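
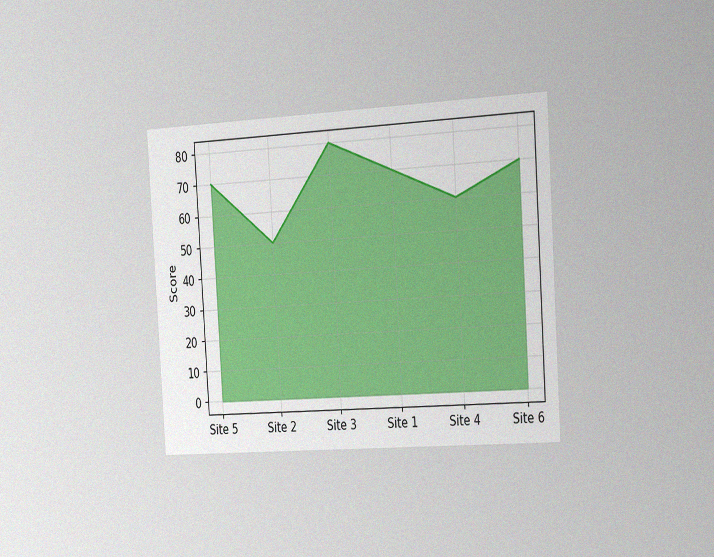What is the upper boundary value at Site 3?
80

The chart is tilted about 4° counter-clockwise and viewed slightly from the right, with some photo noise. At Site 3 the upper boundary is at 80.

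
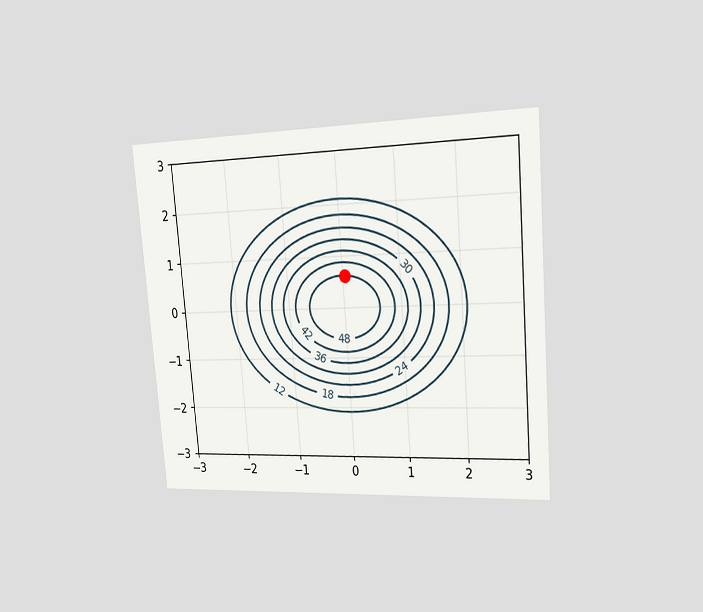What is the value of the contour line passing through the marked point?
48

The chart is tilted about 5° counter-clockwise and viewed slightly from the right. The marked point sits on the contour labelled 48.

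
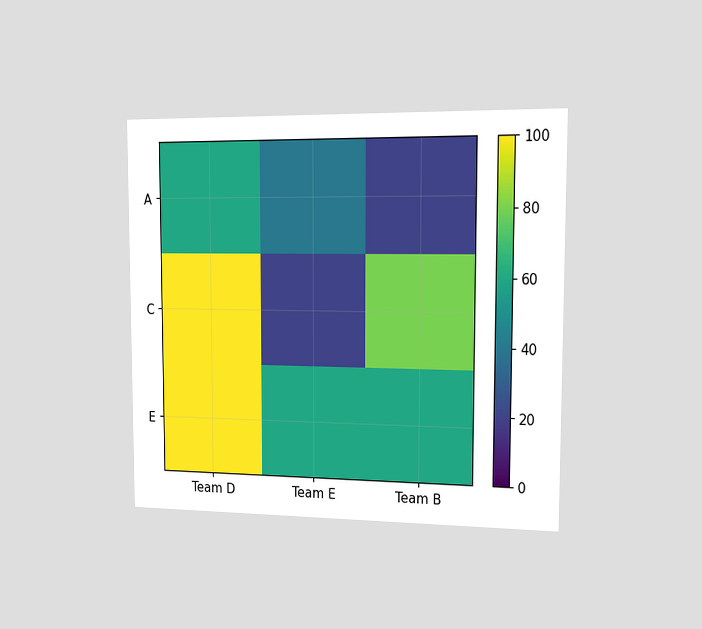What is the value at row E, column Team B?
The chart is viewed slightly from the right. Matching cell (E, Team B) against the colorbar gives 60.

60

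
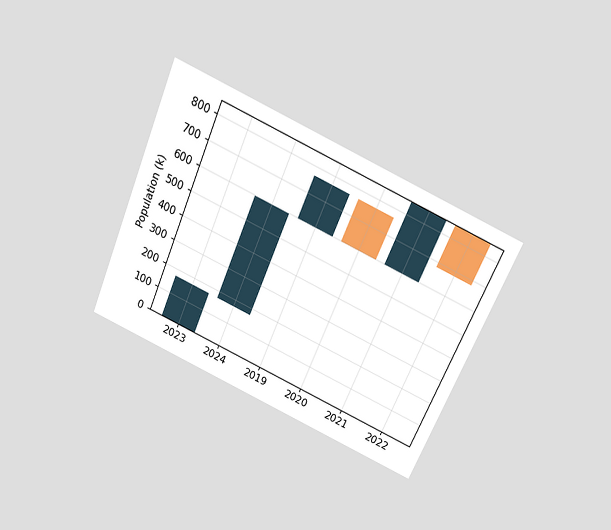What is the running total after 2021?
850k

The chart is tilted about 23° clockwise and viewed slightly from above. After 2021 the running total reaches 850k.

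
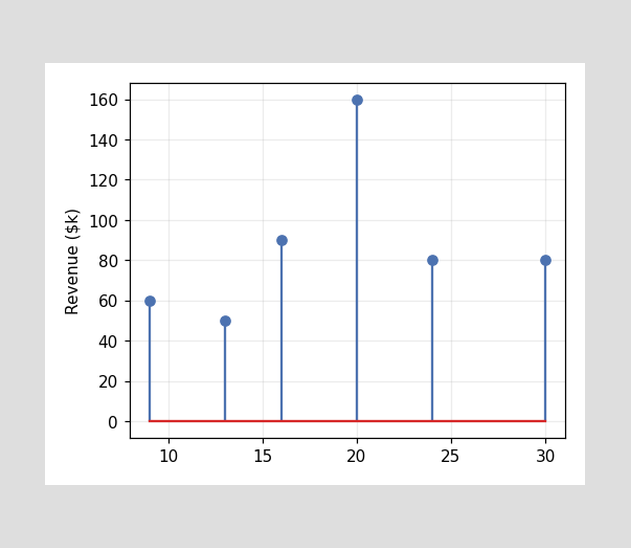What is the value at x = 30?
$80k

The stem at x=30 reaches $80k.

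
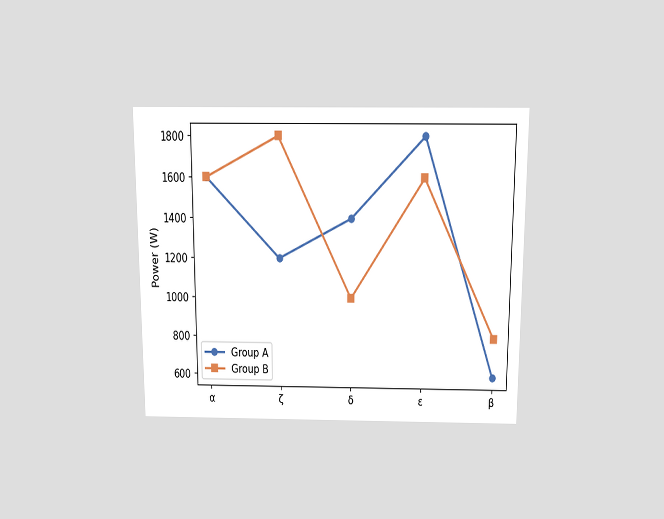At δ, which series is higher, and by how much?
The chart is viewed slightly from above. At δ, Group A sits above the other line by 400W.

Group A, by 400W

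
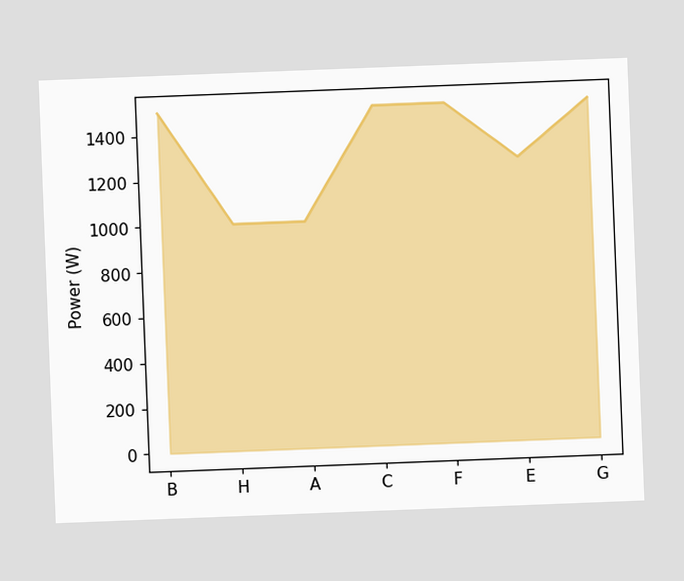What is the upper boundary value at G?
The chart is tilted about 2° counter-clockwise. At G the upper boundary is at 1500W.

1500W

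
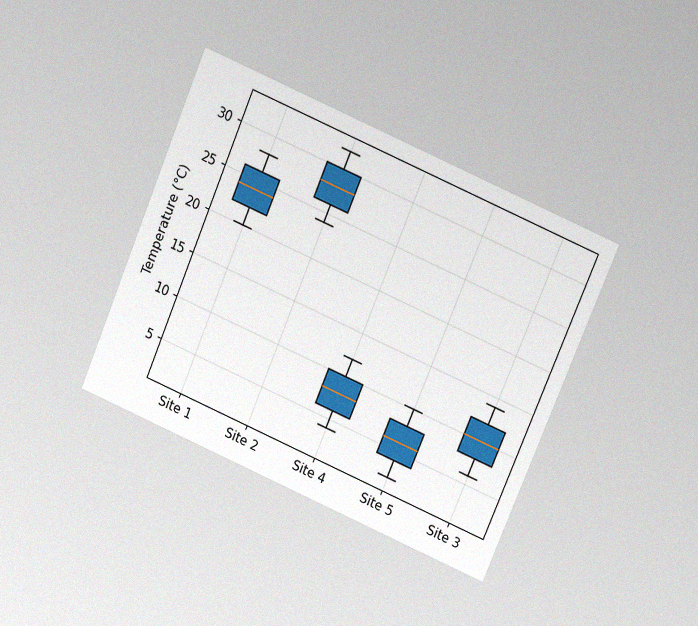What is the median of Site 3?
10°C

The chart is tilted about 23° clockwise and viewed at a slight angle, with some photo noise. The median line in the Site 3 box sits at 10°C.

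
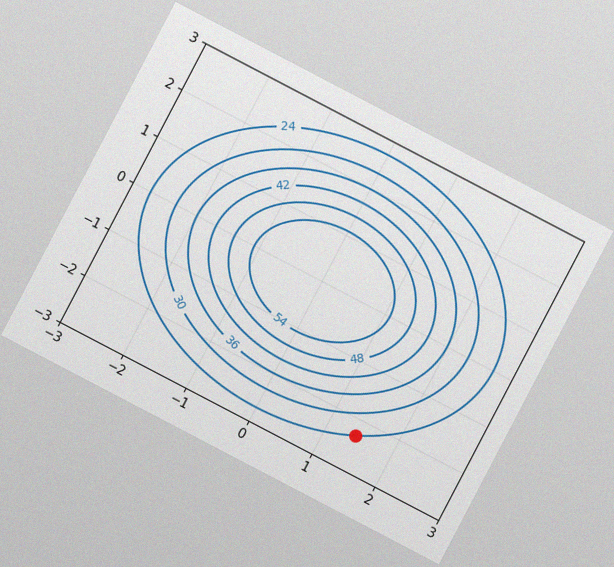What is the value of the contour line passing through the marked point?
The chart is tilted about 28° clockwise, with some photo noise. The marked point sits on the contour labelled 24.

24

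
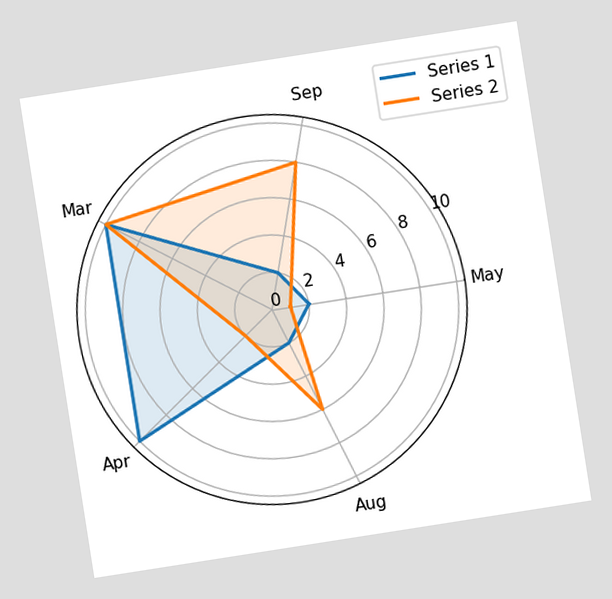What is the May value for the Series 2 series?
The chart is tilted about 9° counter-clockwise. On the May axis, Series 2 reaches 1.

1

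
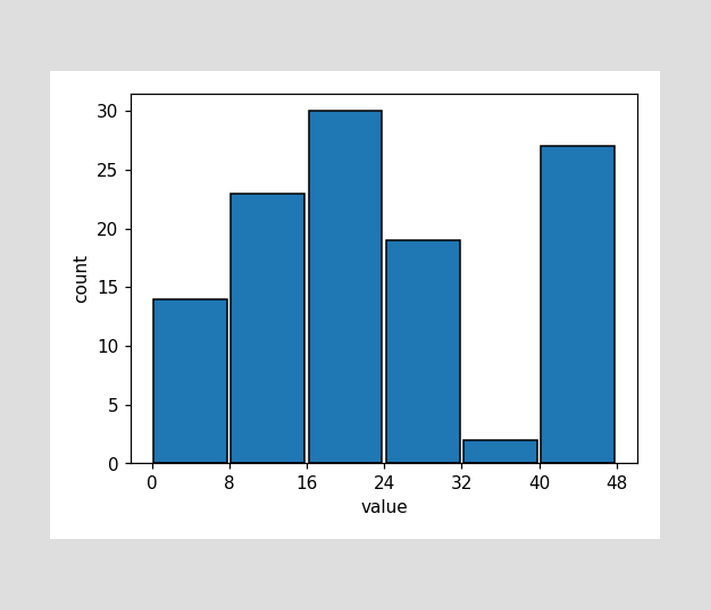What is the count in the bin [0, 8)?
The [0, 8) bin has height 14.

14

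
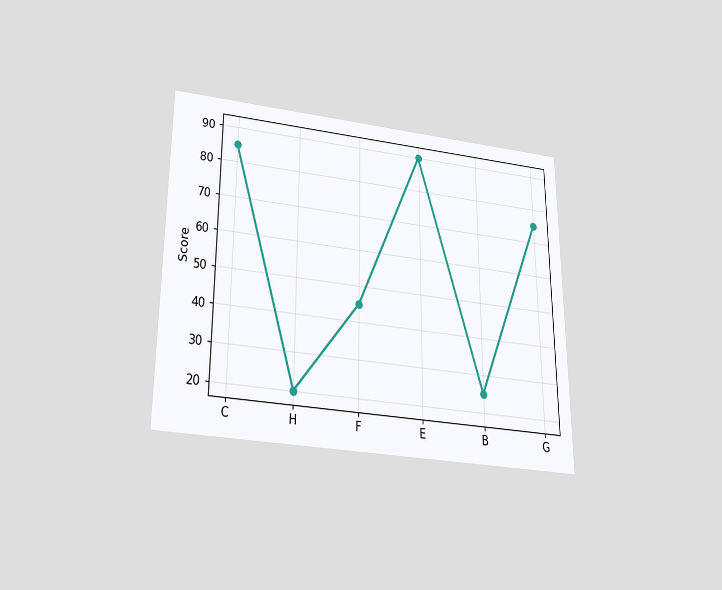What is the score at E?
90

The chart is viewed slightly from below. At E, the line is at 90.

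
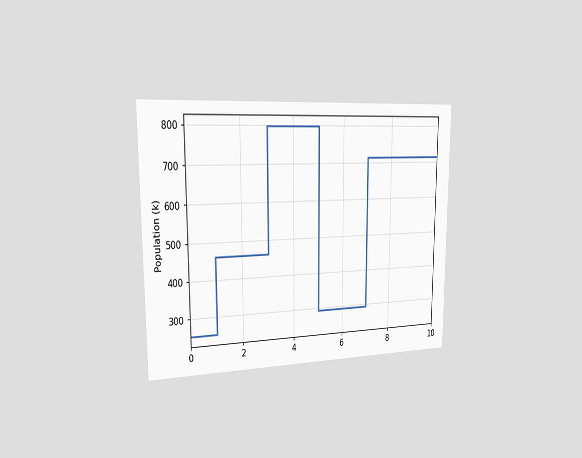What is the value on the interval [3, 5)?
The chart is viewed slightly from the left. On [3, 5) the step sits at 798k.

798k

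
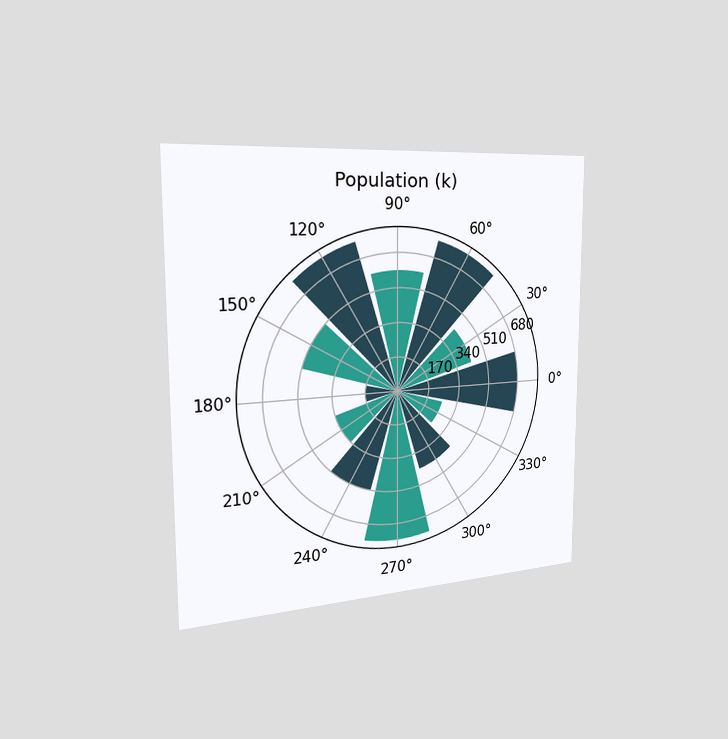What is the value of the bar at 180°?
170k

The chart is viewed slightly from the left. The bar at 180° reaches 170k on the radial axis.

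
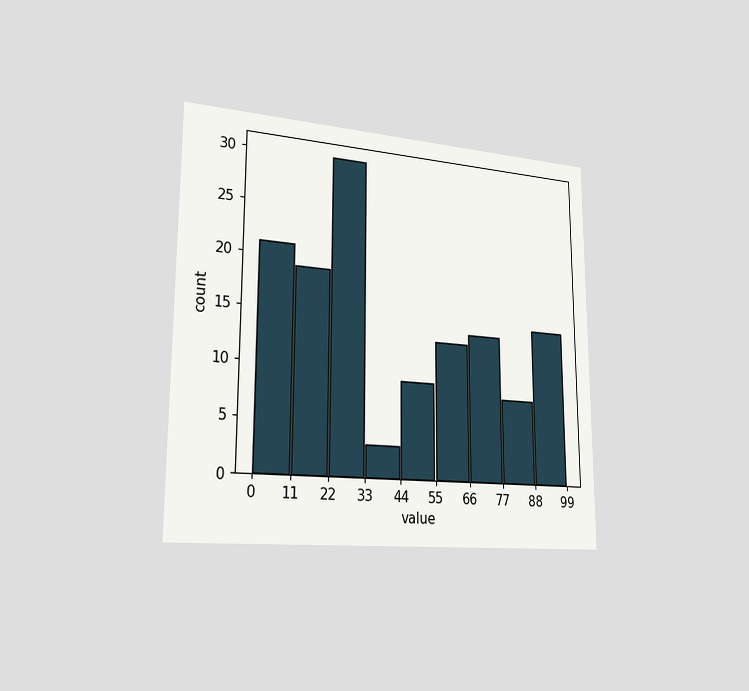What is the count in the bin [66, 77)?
The chart is viewed slightly from the left. The [66, 77) bin has height 14.

14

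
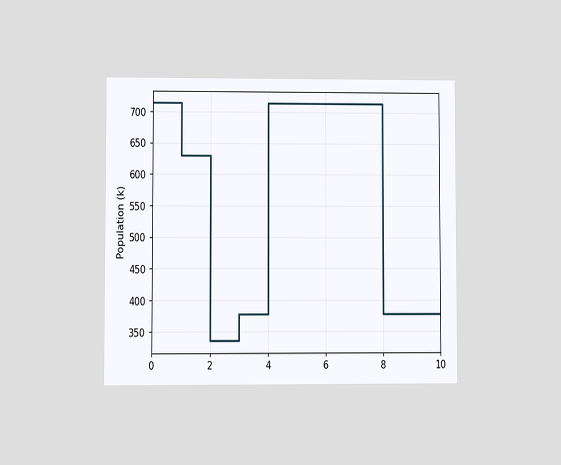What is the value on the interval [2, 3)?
The chart is viewed at a slight angle. On [2, 3) the step sits at 336k.

336k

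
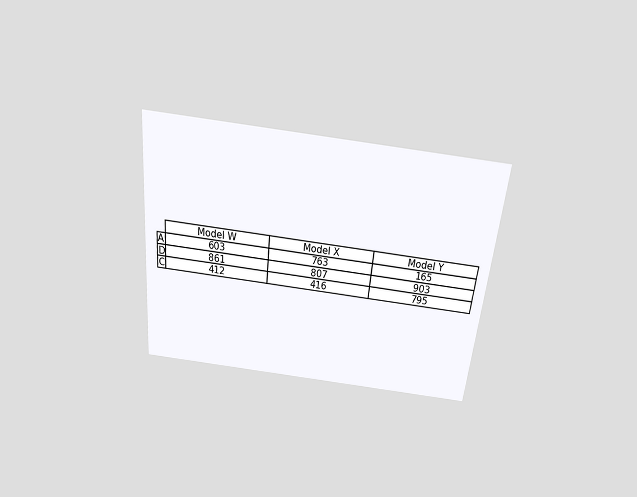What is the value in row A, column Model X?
The chart is tilted about 6° clockwise and viewed slightly from above. The (A, Model X) cell reads 763.

763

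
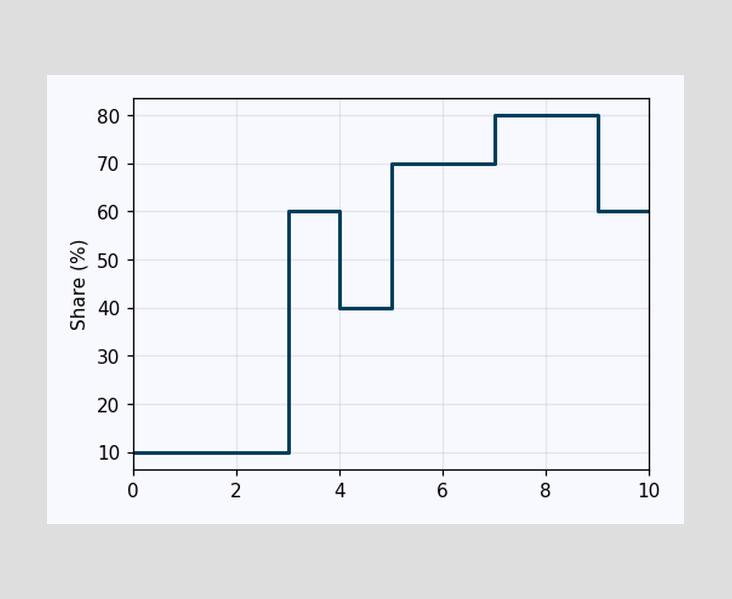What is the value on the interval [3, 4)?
On [3, 4) the step sits at 60%.

60%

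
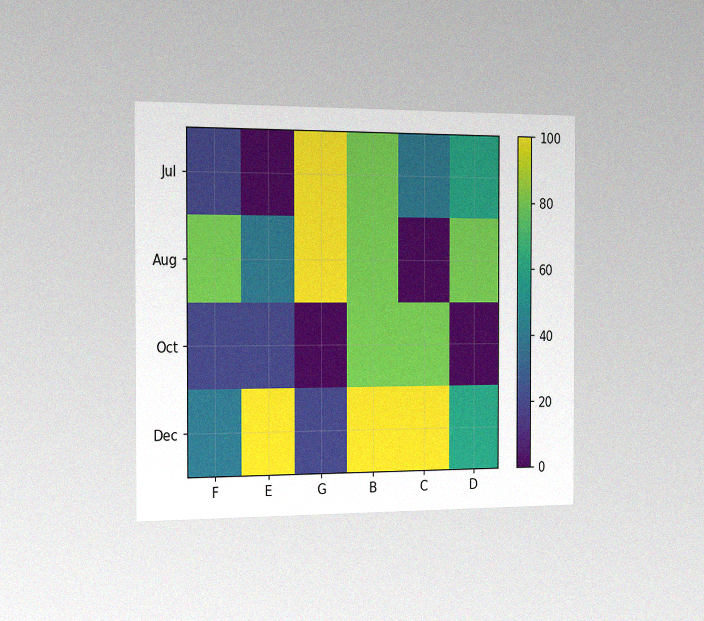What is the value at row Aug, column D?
80

The chart is viewed slightly from the left, with some photo noise. Matching cell (Aug, D) against the colorbar gives 80.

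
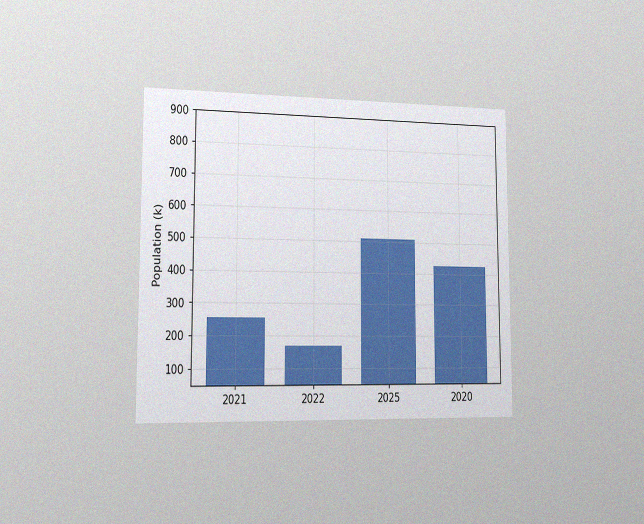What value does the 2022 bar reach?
170k

The chart is viewed slightly from the left, with some photo noise. Reading along the chart's y-axis, the 2022 bar reaches 170k.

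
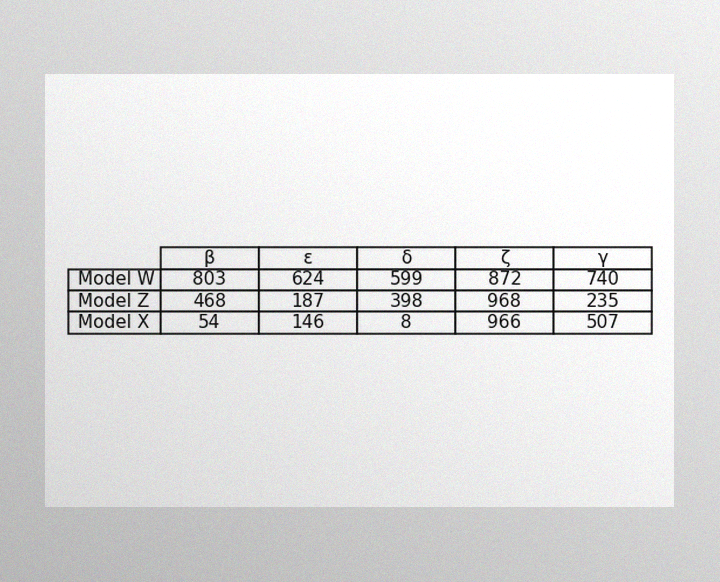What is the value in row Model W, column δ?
599

The image has some photo noise and uneven lighting. The (Model W, δ) cell reads 599.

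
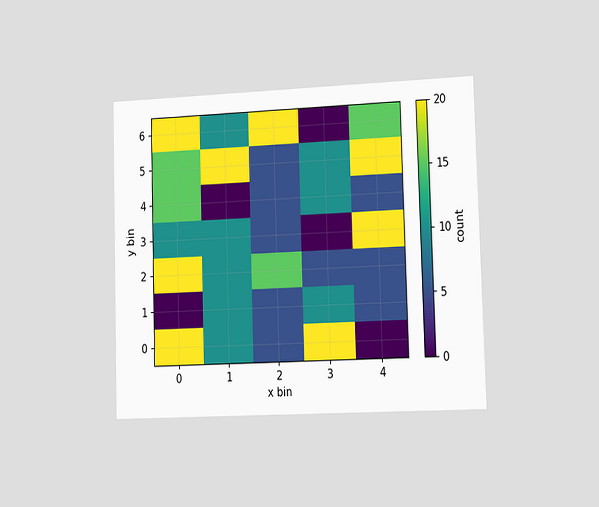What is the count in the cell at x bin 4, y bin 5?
The chart is viewed slightly from the right. Matching the cell (4, 5) against the colorbar gives 20.

20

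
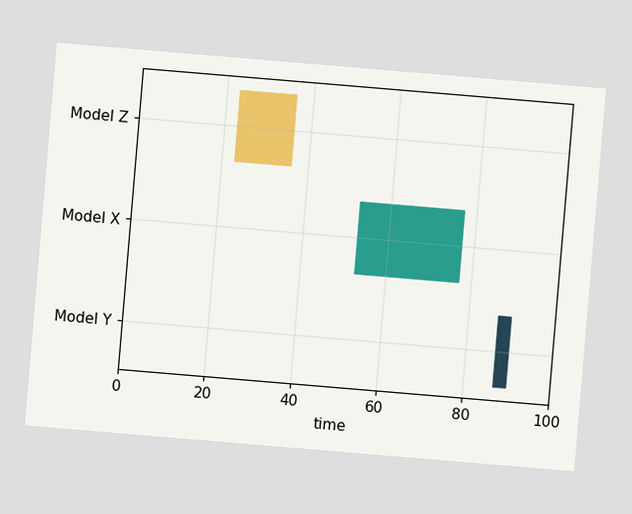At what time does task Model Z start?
The chart is tilted about 5° clockwise. The Model Z bar begins at t=23.

23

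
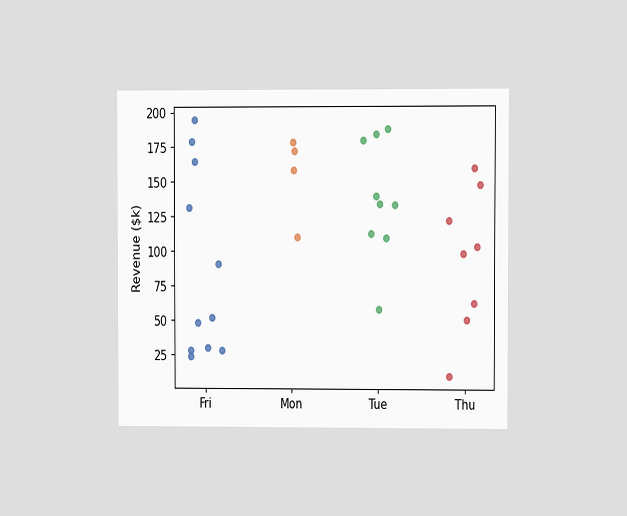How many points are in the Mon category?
4

The chart is viewed at a slight angle. Counting the markers in the Mon column gives 4.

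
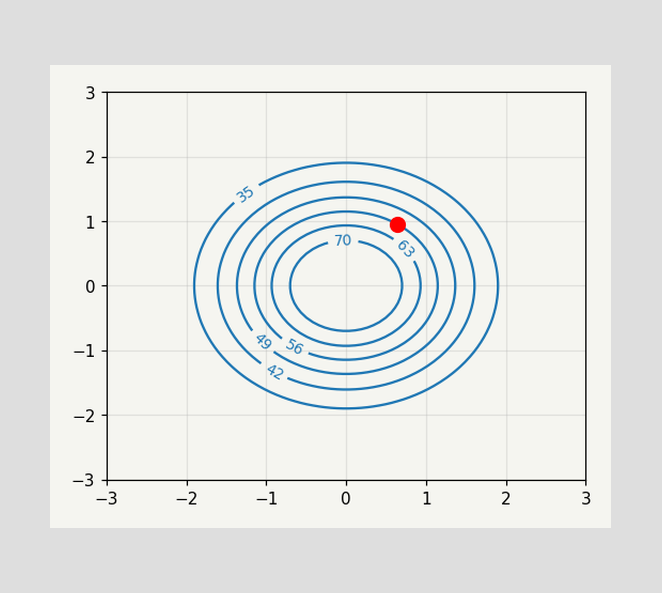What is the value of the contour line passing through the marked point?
56

The marked point sits on the contour labelled 56.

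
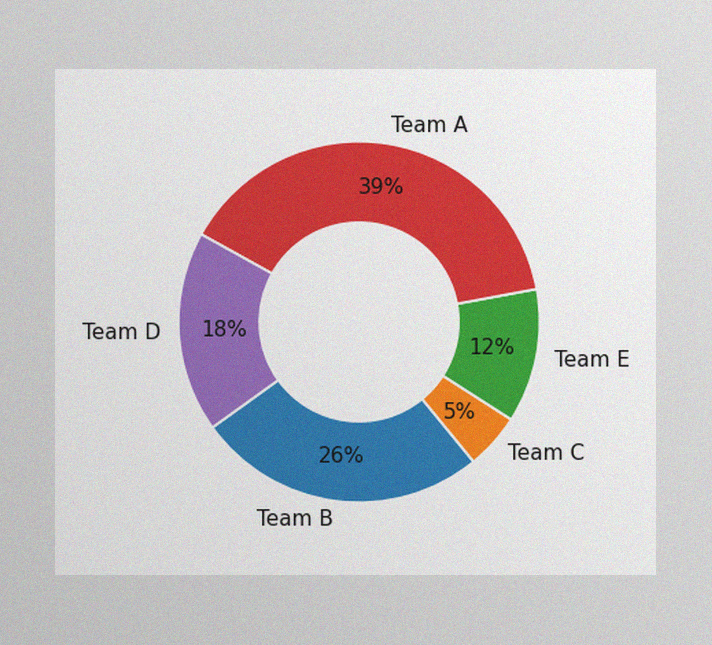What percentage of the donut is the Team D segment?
The image has some photo noise and uneven lighting. The Team D segment takes up 18% of the ring.

18%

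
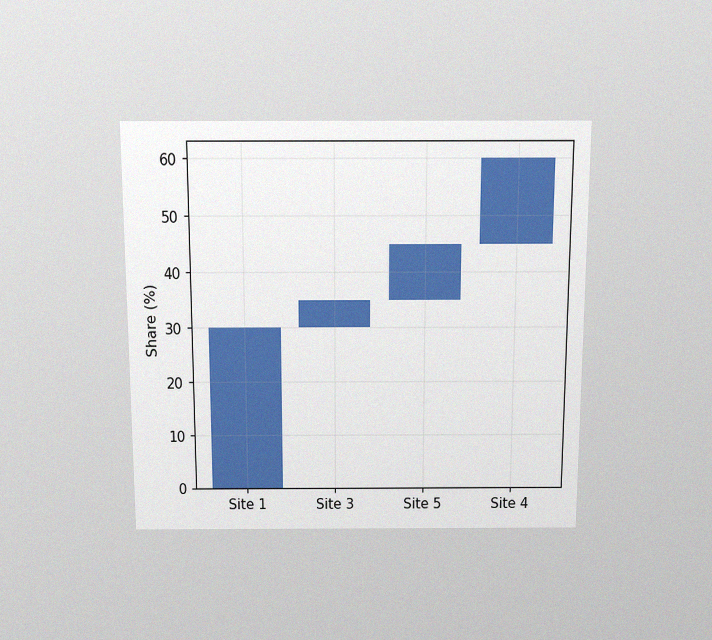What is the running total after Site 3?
The chart is viewed slightly from above, with some photo noise. After Site 3 the running total reaches 35%.

35%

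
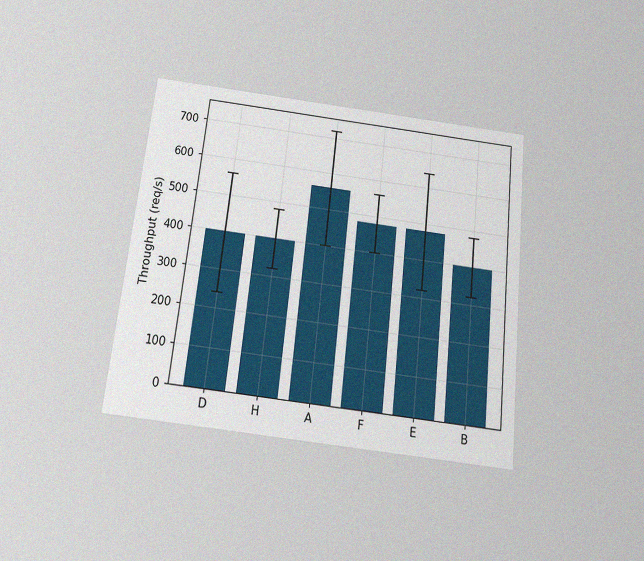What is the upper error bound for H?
The chart is tilted about 6° clockwise and viewed slightly from below, with some photo noise. The H bar's upper whisker reaches 480req/s.

480req/s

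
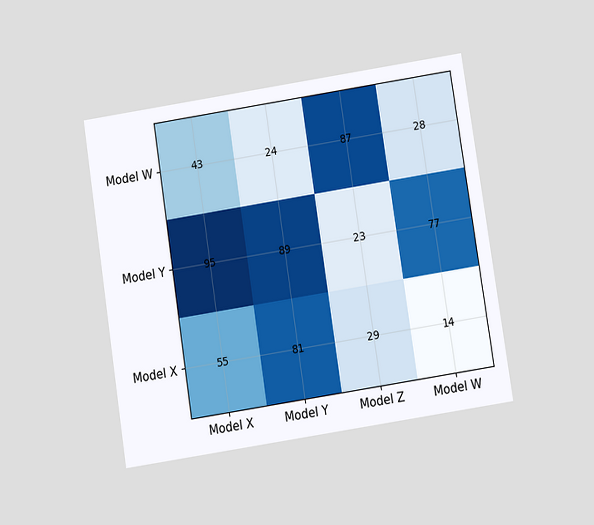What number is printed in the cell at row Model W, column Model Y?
24

The chart is tilted about 9° counter-clockwise and viewed slightly from below. The (Model W, Model Y) cell reads 24.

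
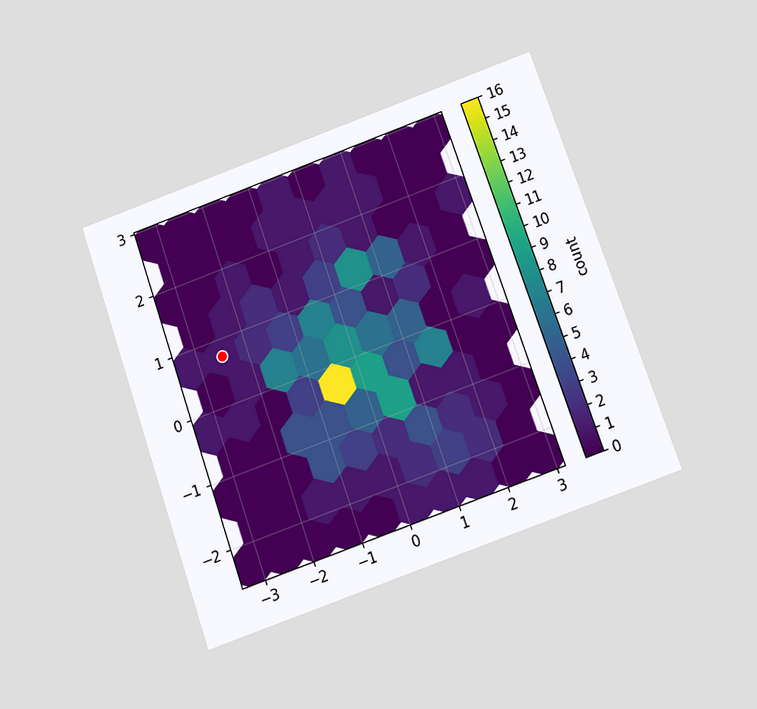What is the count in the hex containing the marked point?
1

The chart is tilted about 19° counter-clockwise and viewed slightly from below. The marked hex reads 1 on the colorbar.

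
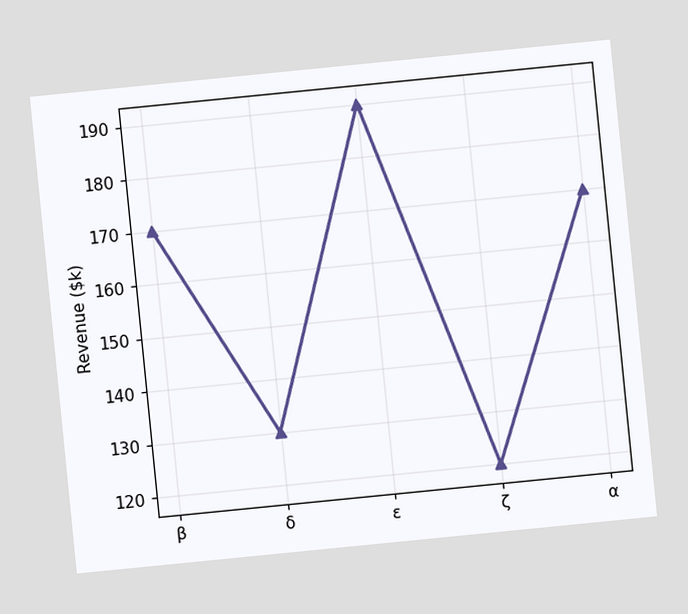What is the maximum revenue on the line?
The chart is tilted about 6° counter-clockwise. The highest point is at ε, and reading across to the y-axis gives $190k.

$190k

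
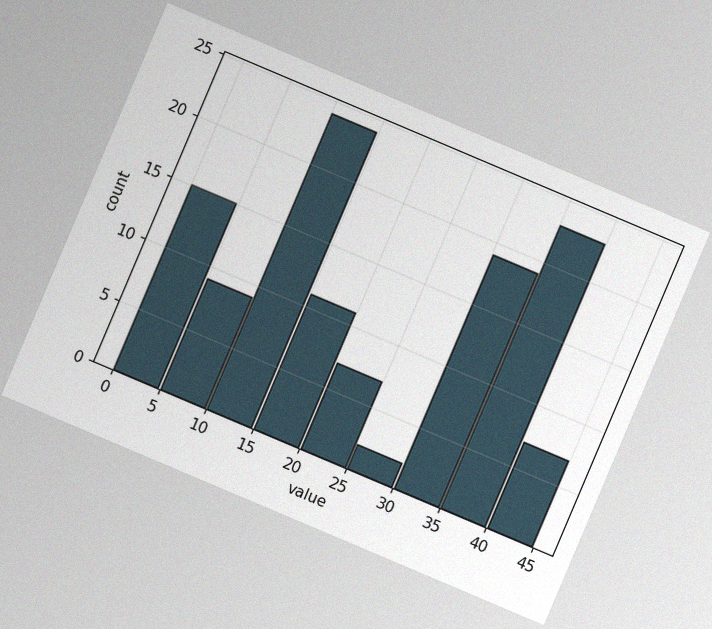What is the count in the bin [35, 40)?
The chart is tilted about 23° clockwise, with some photo noise. The [35, 40) bin has height 23.

23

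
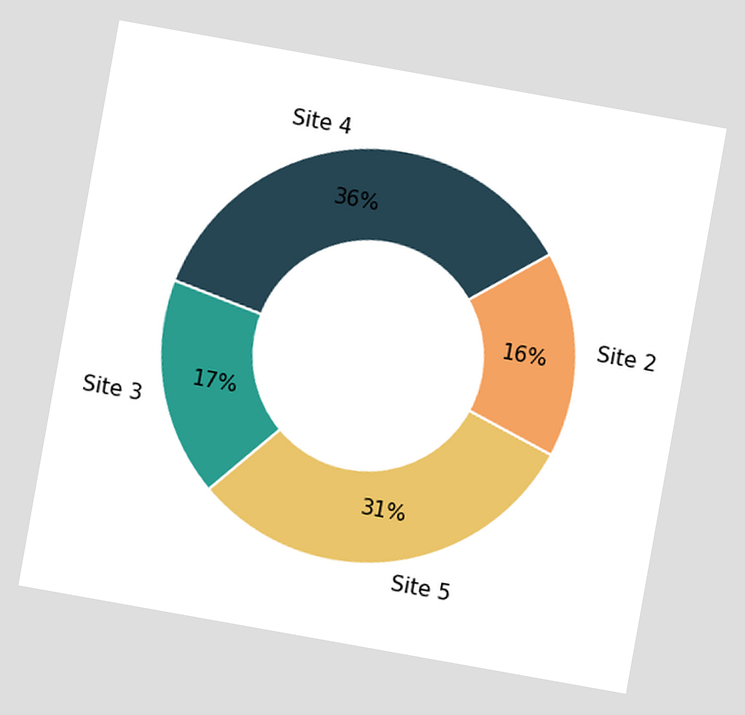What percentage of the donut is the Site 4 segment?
The chart is tilted about 10° clockwise. The Site 4 segment takes up 36% of the ring.

36%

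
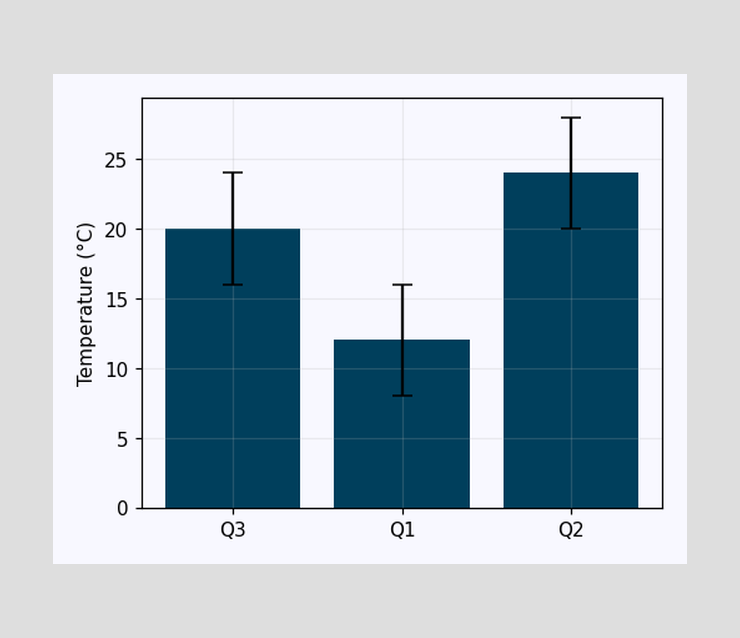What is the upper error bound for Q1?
16°C

The Q1 bar's upper whisker reaches 16°C.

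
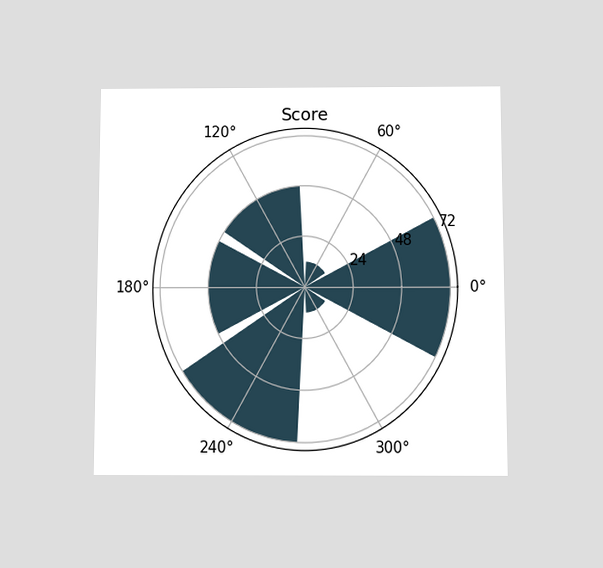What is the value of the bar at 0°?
72

The chart is viewed slightly from below. The bar at 0° reaches 72 on the radial axis.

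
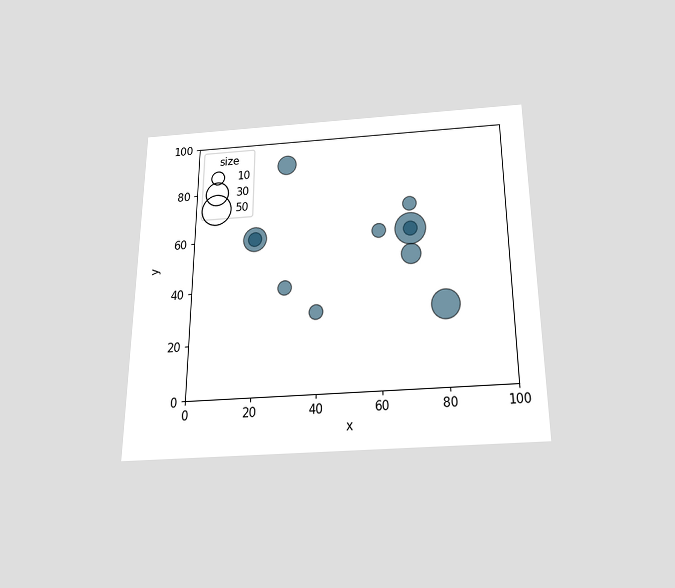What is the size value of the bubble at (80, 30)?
40

The chart is viewed slightly from below. Matching the bubble at (80, 30) against the size legend gives 40.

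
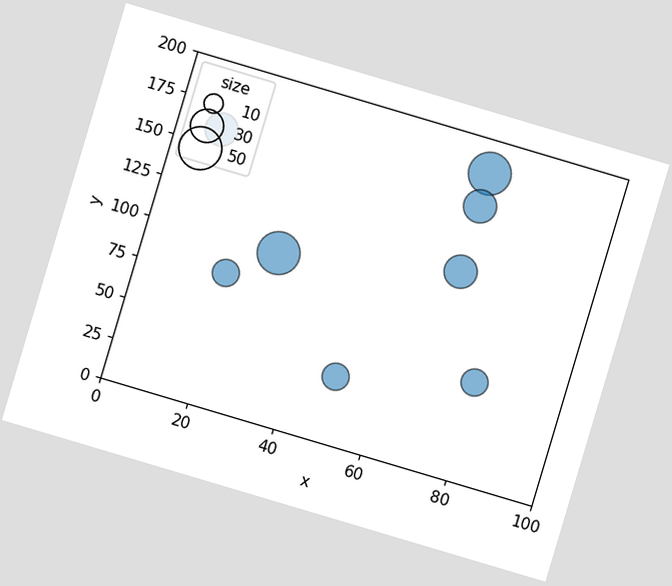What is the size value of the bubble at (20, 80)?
20

The chart is tilted about 17° clockwise. Matching the bubble at (20, 80) against the size legend gives 20.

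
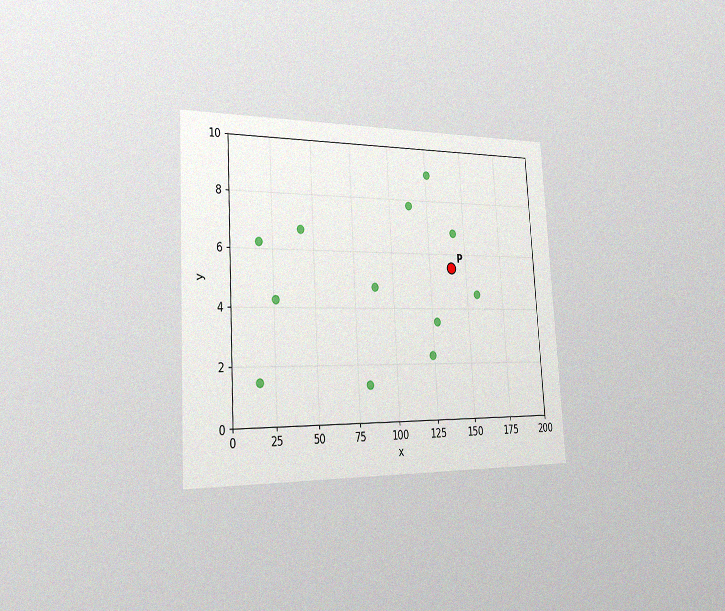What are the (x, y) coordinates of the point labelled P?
(140, 5.5)

The chart is tilted about 3° counter-clockwise and viewed slightly from the left, with some photo noise. Following the gridlines from P to each axis, P sits at (140, 5.5).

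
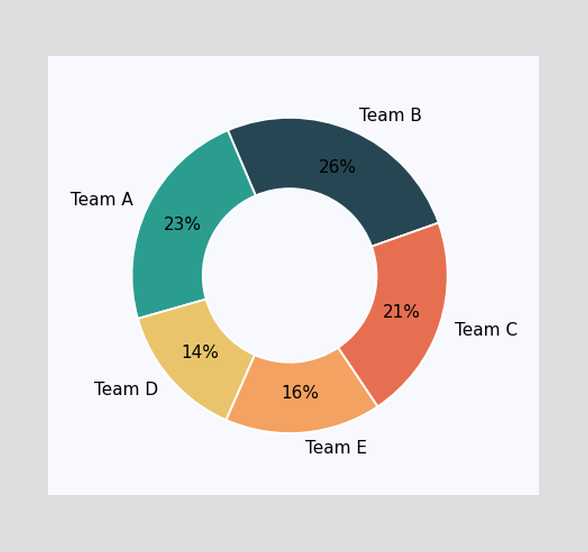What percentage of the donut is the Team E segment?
16%

The Team E segment takes up 16% of the ring.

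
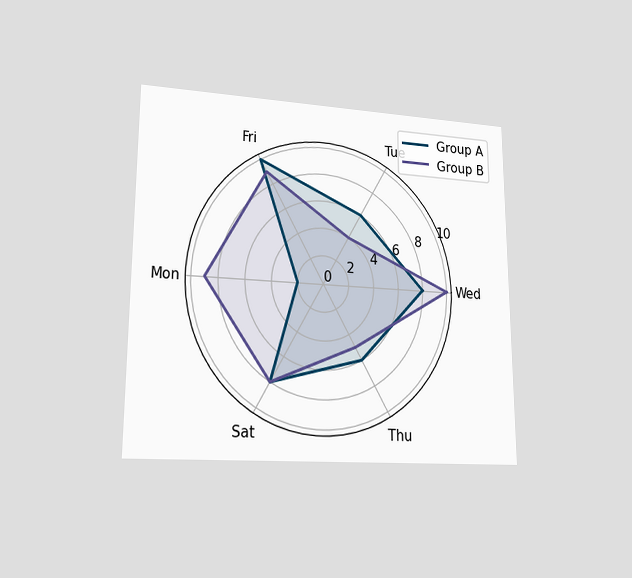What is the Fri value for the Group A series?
The chart is viewed at a slight angle. On the Fri axis, Group A reaches 10.

10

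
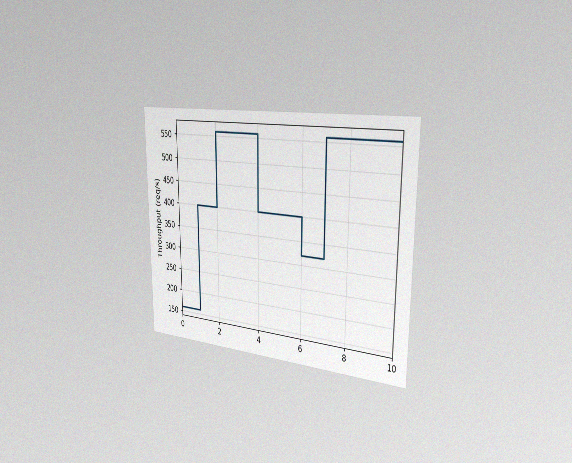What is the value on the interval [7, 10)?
560req/s

The chart is viewed slightly from the right, with some photo noise. On [7, 10) the step sits at 560req/s.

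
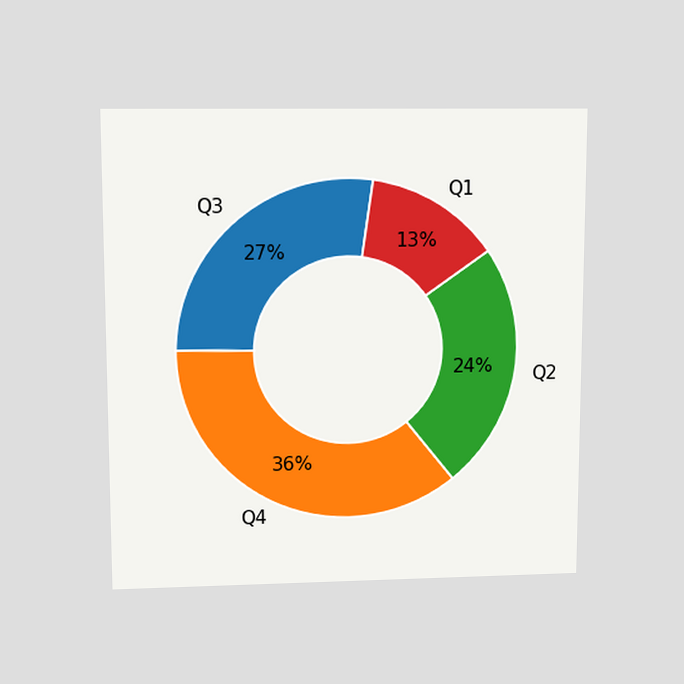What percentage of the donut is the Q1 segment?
The chart is viewed slightly from above. The Q1 segment takes up 13% of the ring.

13%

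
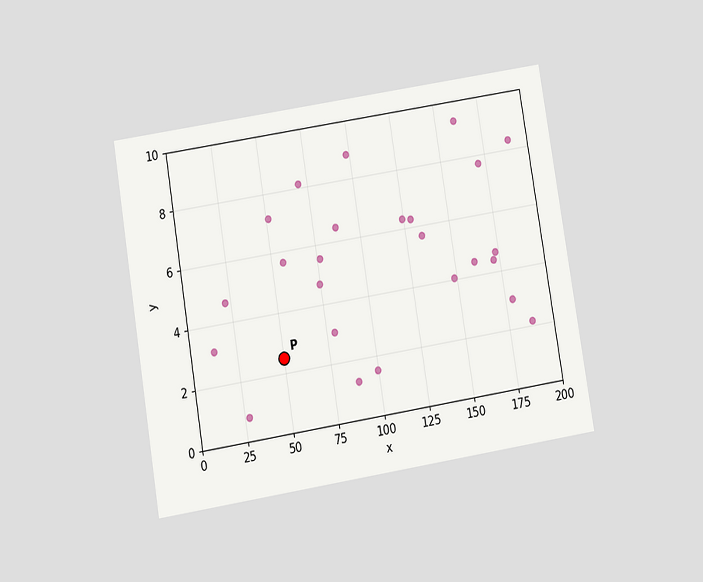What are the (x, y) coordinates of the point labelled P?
The chart is tilted about 9° counter-clockwise and viewed slightly from below. Following the gridlines from P to each axis, P sits at (50, 2.5).

(50, 2.5)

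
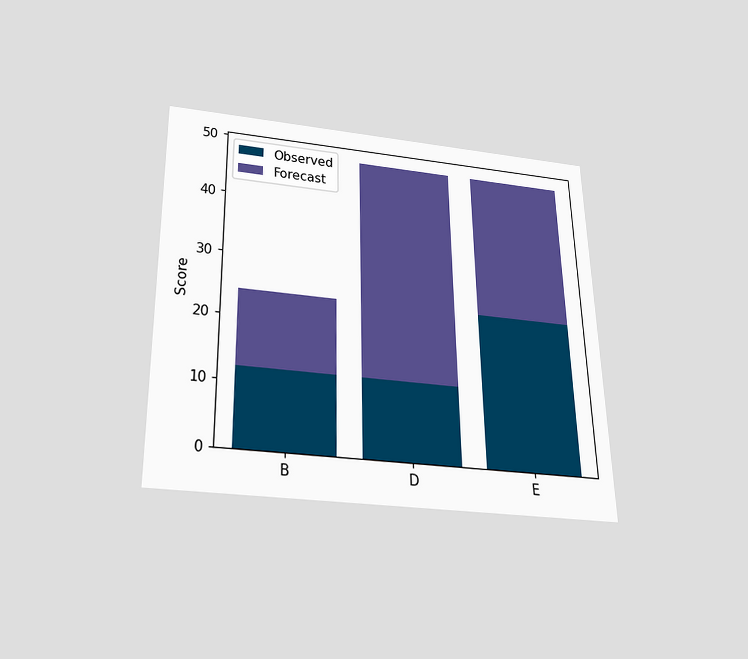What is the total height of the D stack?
48

The chart is viewed slightly from below. The D stack's top reaches 48 on the y-axis.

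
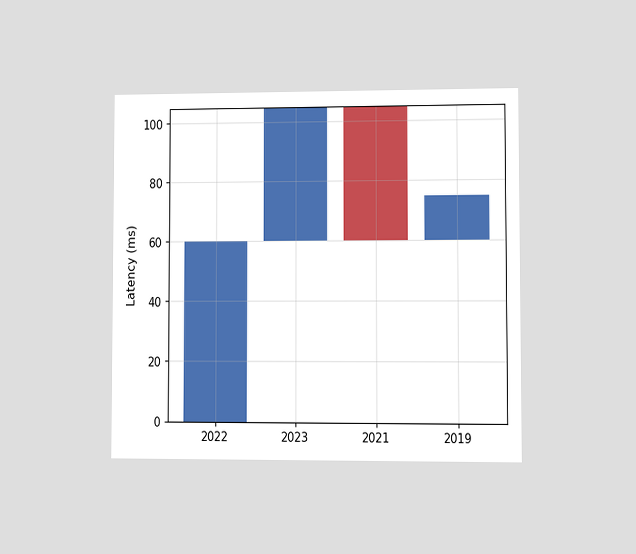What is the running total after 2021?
60ms

The chart is viewed at a slight angle. After 2021 the running total reaches 60ms.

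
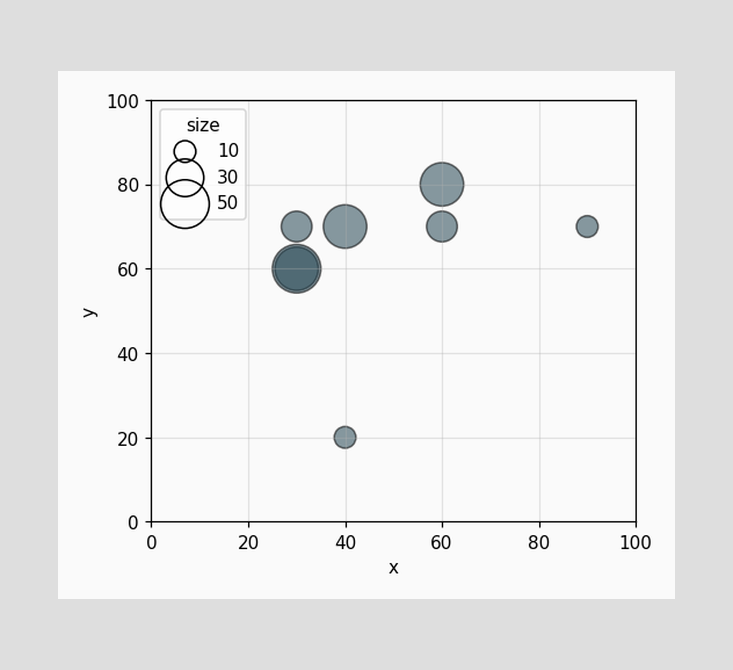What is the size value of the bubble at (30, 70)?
20

Matching the bubble at (30, 70) against the size legend gives 20.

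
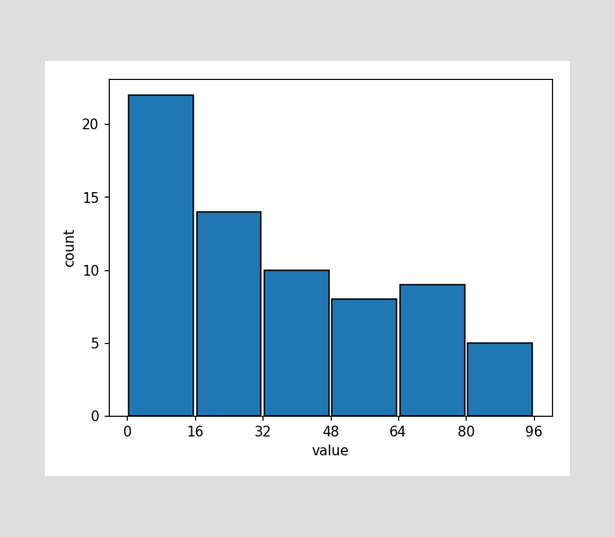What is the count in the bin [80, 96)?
5

The [80, 96) bin has height 5.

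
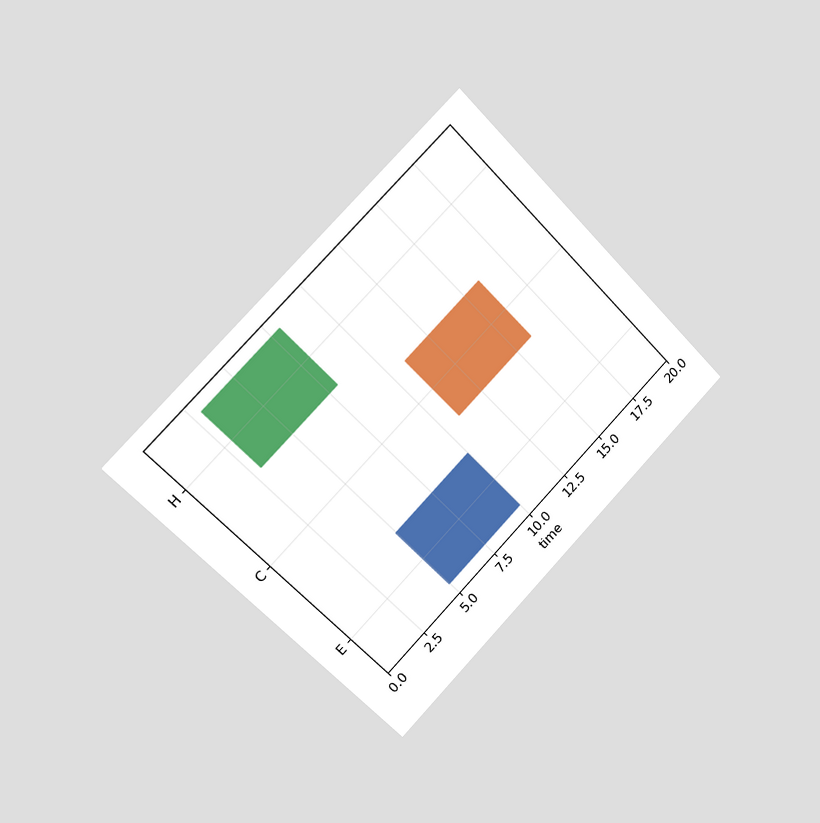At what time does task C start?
The chart is tilted about 45° counter-clockwise and viewed slightly from the left. The C bar begins at t=11.

11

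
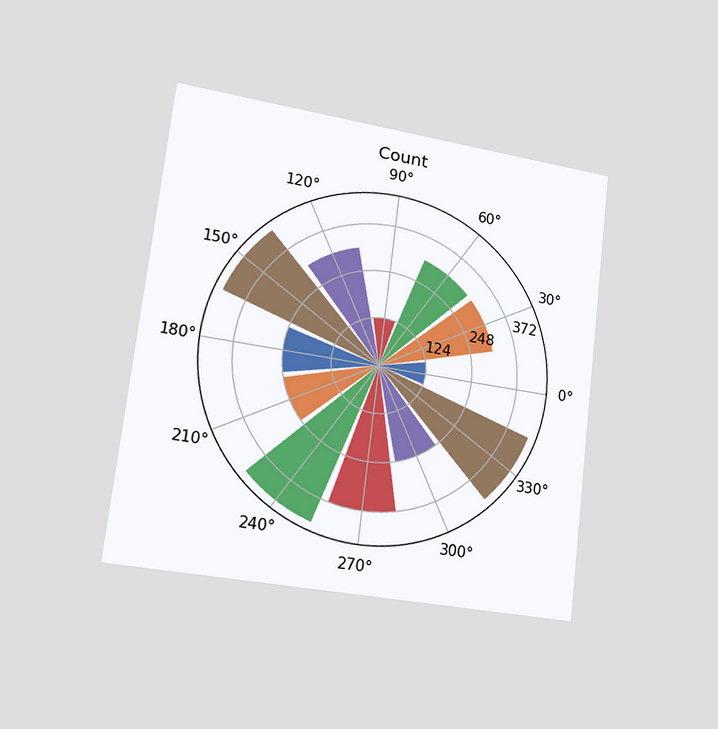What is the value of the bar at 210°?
248

The chart is tilted about 7° clockwise and viewed slightly from the left. The bar at 210° reaches 248 on the radial axis.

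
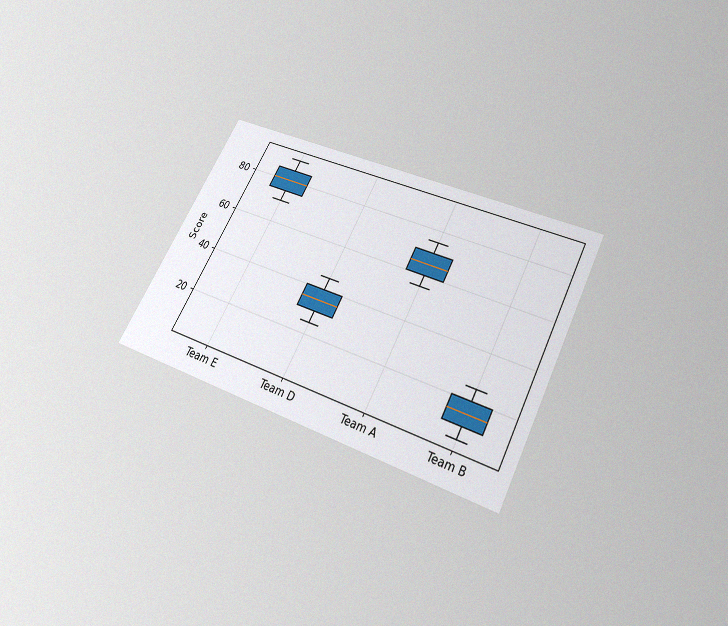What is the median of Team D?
35

The chart is tilted about 27° clockwise and viewed slightly from below, with some photo noise. The median line in the Team D box sits at 35.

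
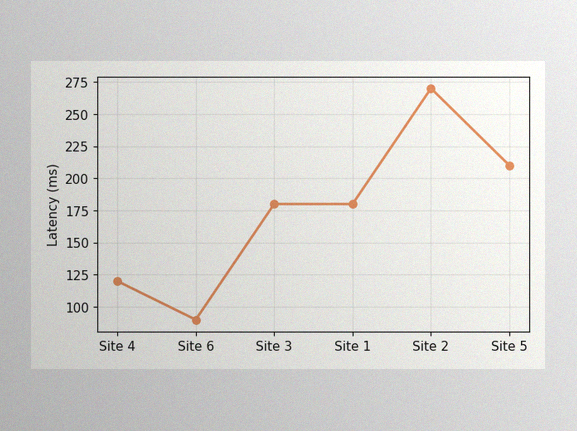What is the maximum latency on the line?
The image has some photo noise and uneven lighting. The highest point is at Site 2, and reading across to the y-axis gives 270ms.

270ms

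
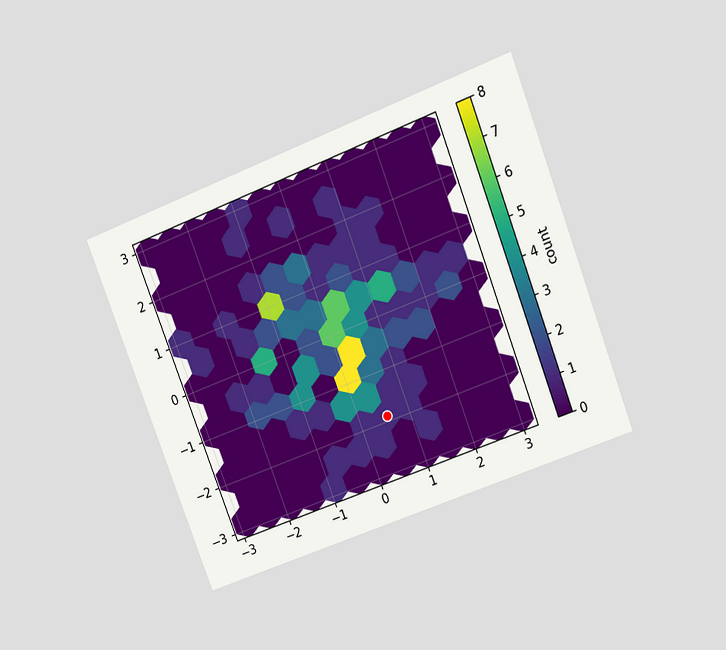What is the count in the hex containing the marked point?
1

The chart is tilted about 21° counter-clockwise and viewed at a slight angle. The marked hex reads 1 on the colorbar.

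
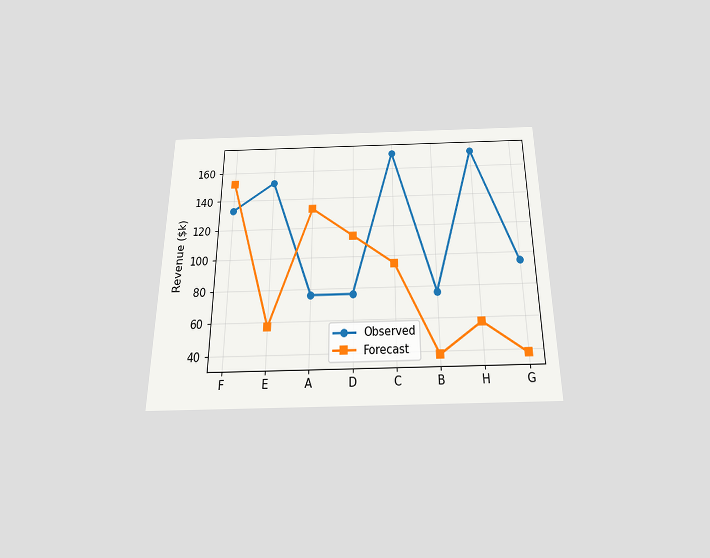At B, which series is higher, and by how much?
The chart is viewed slightly from below. At B, Observed sits above the other line by $38k.

Observed, by $38k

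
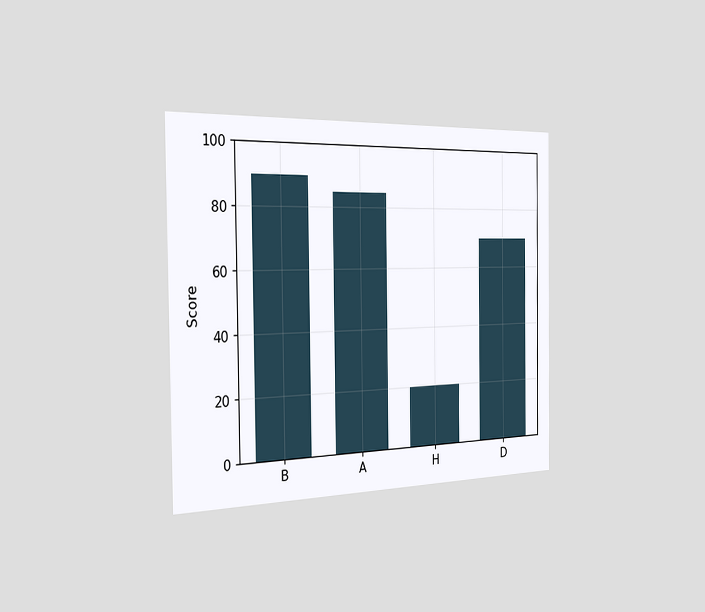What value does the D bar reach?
The chart is viewed slightly from the left. Reading along the chart's y-axis, the D bar reaches 70.

70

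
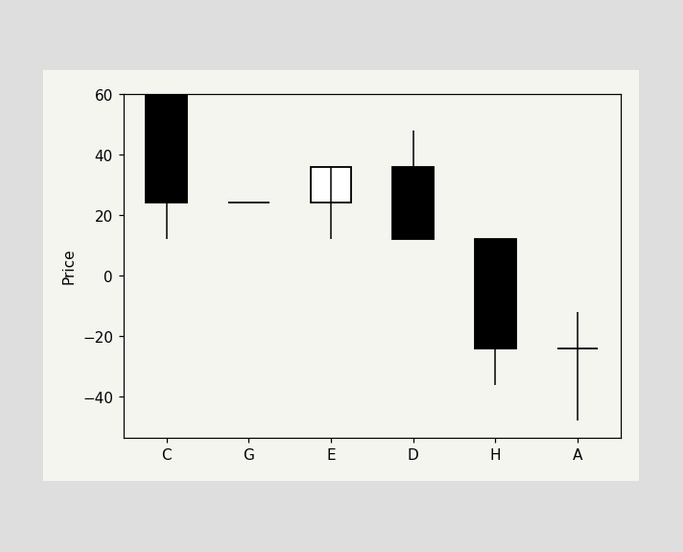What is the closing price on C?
24

The C candle closes at 24.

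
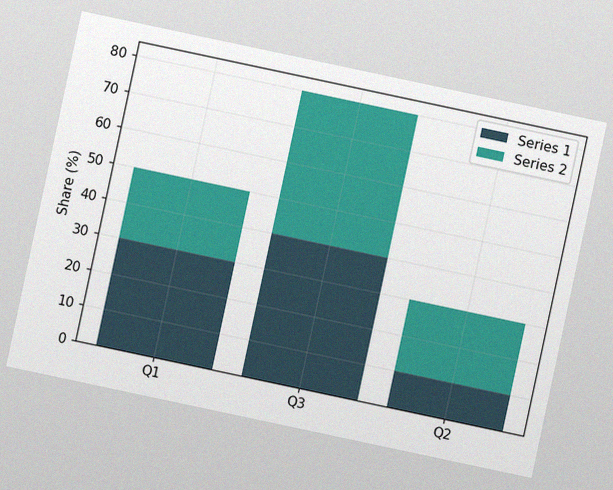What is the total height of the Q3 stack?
80%

The chart is tilted about 12° clockwise, with some photo noise. The Q3 stack's top reaches 80% on the y-axis.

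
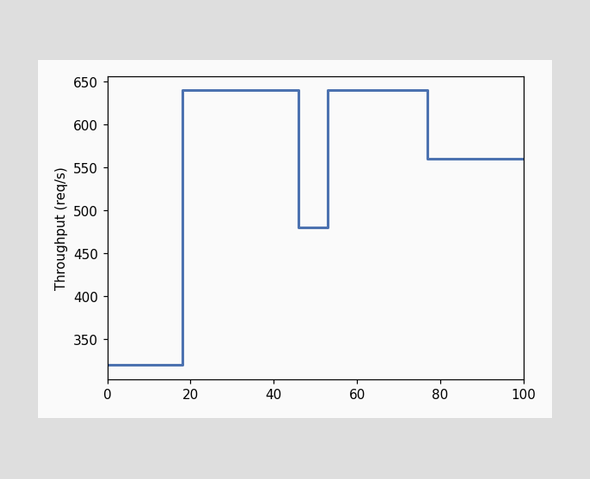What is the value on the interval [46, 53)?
On [46, 53) the step sits at 480req/s.

480req/s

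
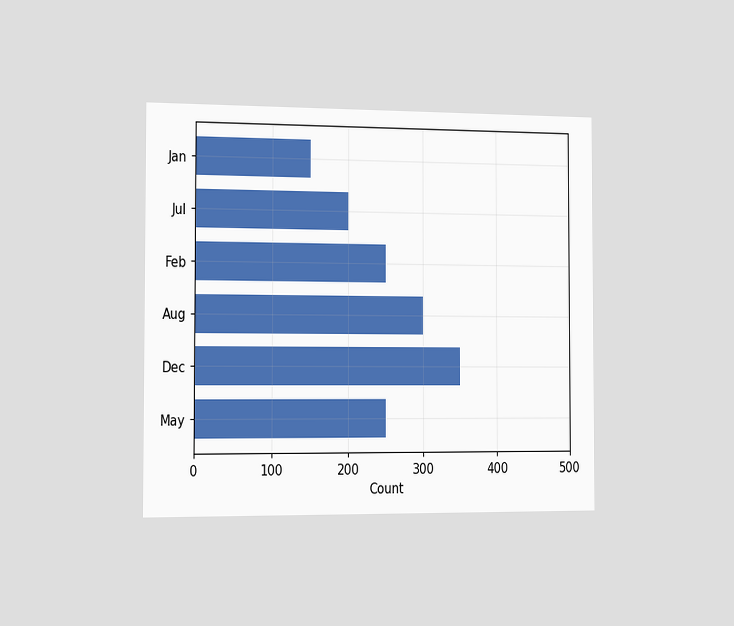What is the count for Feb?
The chart is viewed slightly from the left. Reading along the chart's x-axis, the Feb bar reaches 250.

250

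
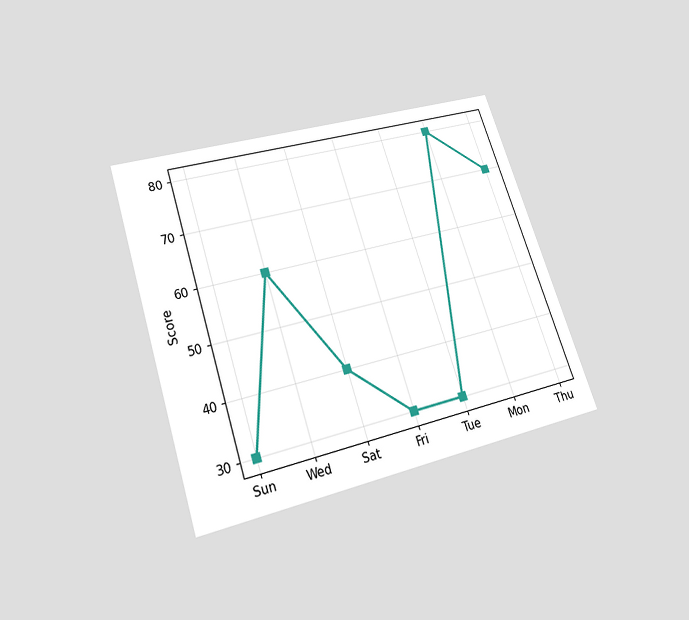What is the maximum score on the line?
The chart is tilted about 18° counter-clockwise and viewed slightly from below. The highest point is at Mon, and reading across to the y-axis gives 80.

80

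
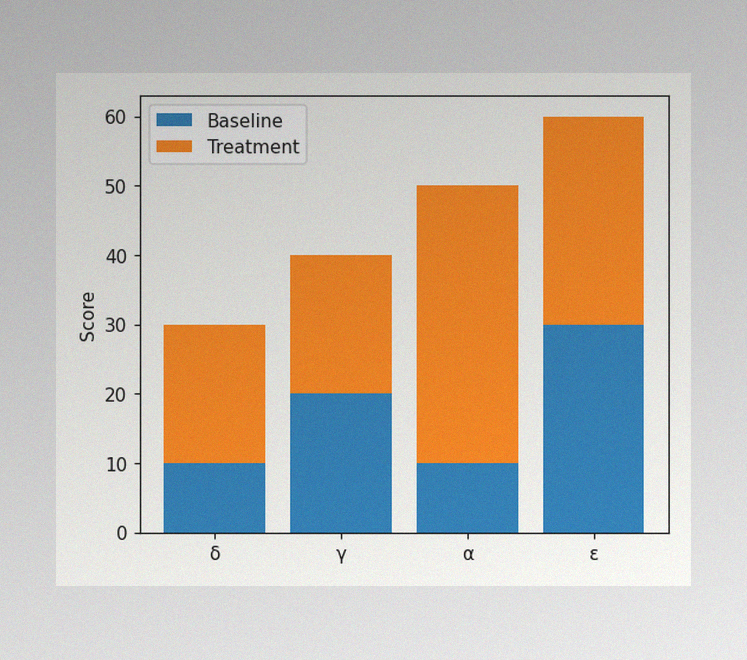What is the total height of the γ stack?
The image has some photo noise and uneven lighting. The γ stack's top reaches 40 on the y-axis.

40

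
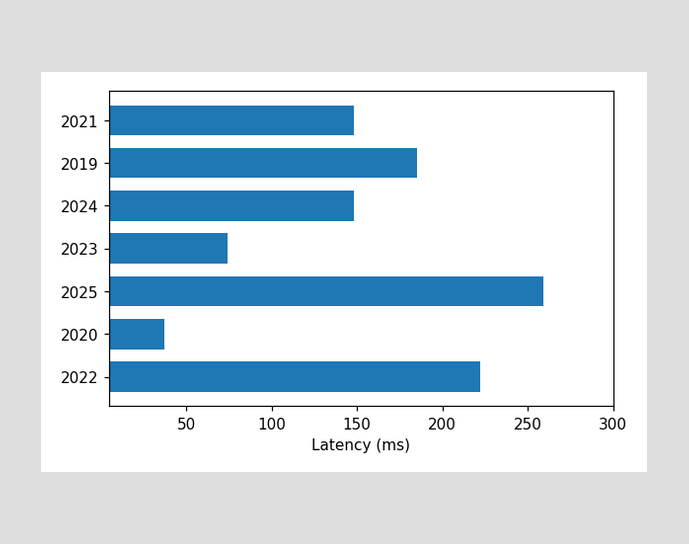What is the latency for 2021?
Reading along the chart's x-axis, the 2021 bar reaches 148ms.

148ms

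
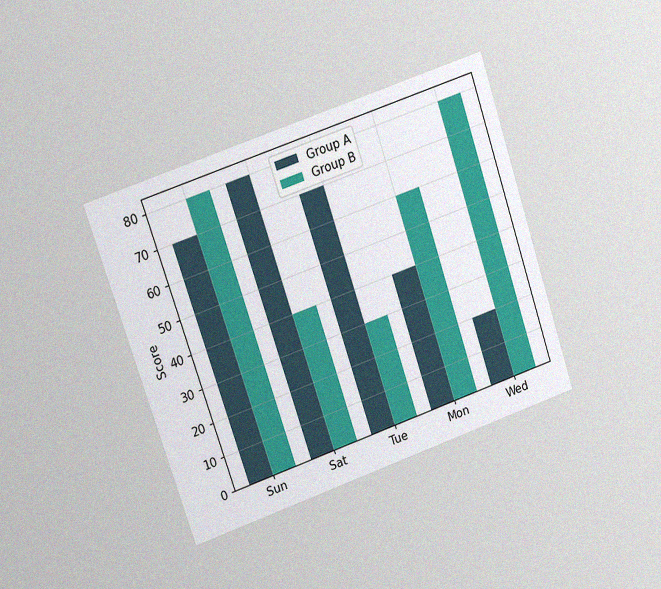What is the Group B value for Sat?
The chart is tilted about 19° counter-clockwise and viewed at a slight angle, with some photo noise. The Group B bar at Sat reaches 40 on the y-axis.

40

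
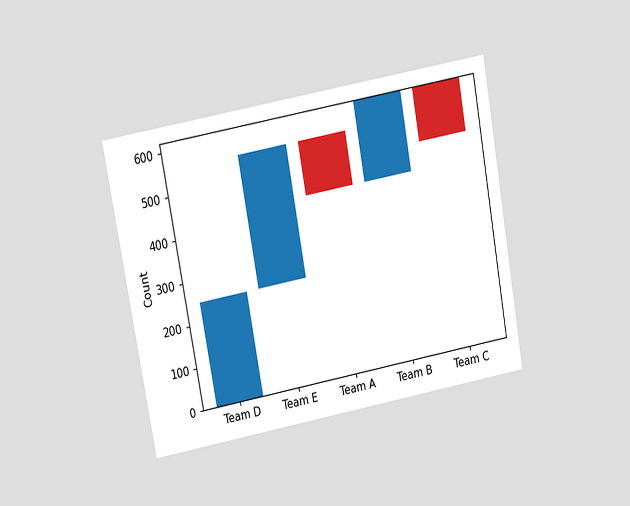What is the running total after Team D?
The chart is tilted about 10° counter-clockwise and viewed at a slight angle. After Team D the running total reaches 248.

248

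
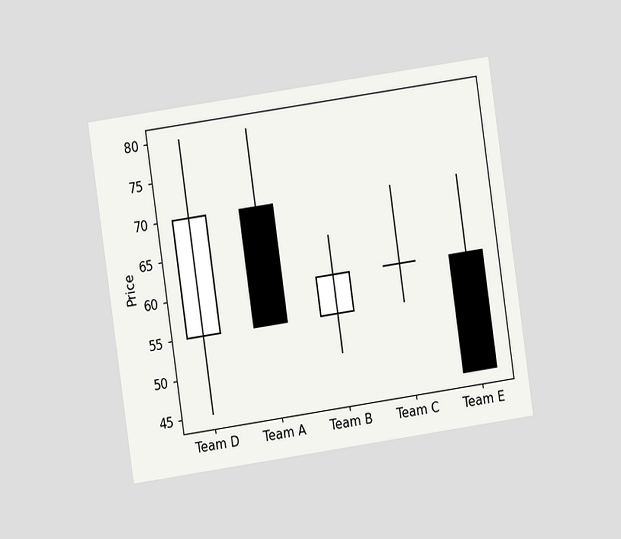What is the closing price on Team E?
The chart is tilted about 8° counter-clockwise and viewed at a slight angle. The Team E candle closes at 45.

45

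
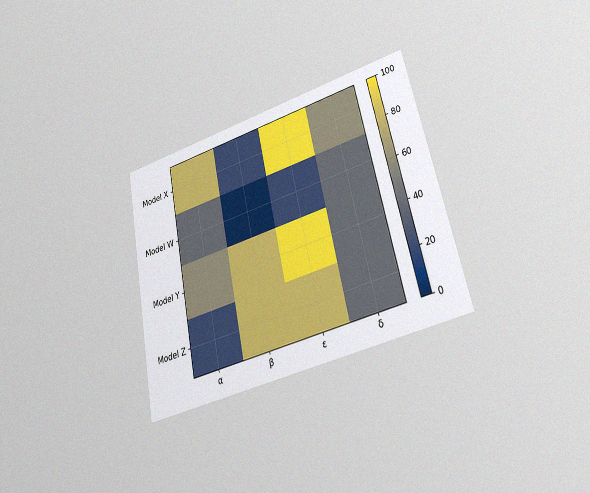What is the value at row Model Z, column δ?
40

The chart is tilted about 12° counter-clockwise and viewed at a slight angle, with some photo noise. Matching cell (Model Z, δ) against the colorbar gives 40.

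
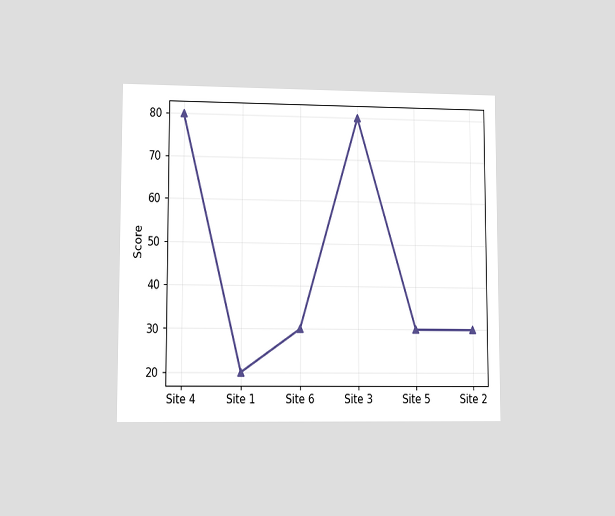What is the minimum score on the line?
The chart is viewed at a slight angle. The lowest point is at Site 1, and reading across to the y-axis gives 20.

20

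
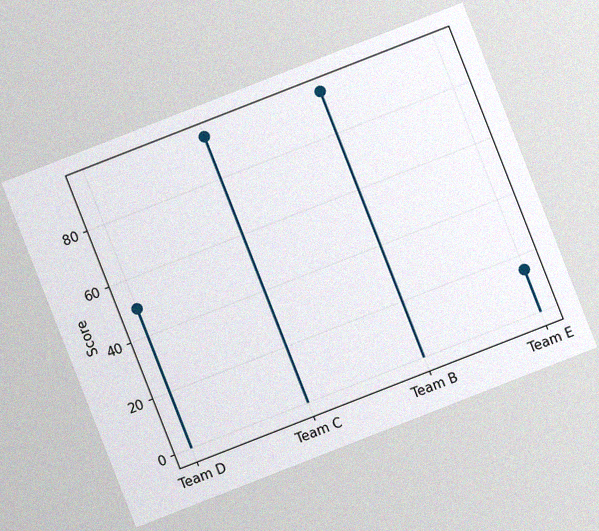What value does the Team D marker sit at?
The chart is tilted about 21° counter-clockwise, with some photo noise. The Team D marker sits at 50.

50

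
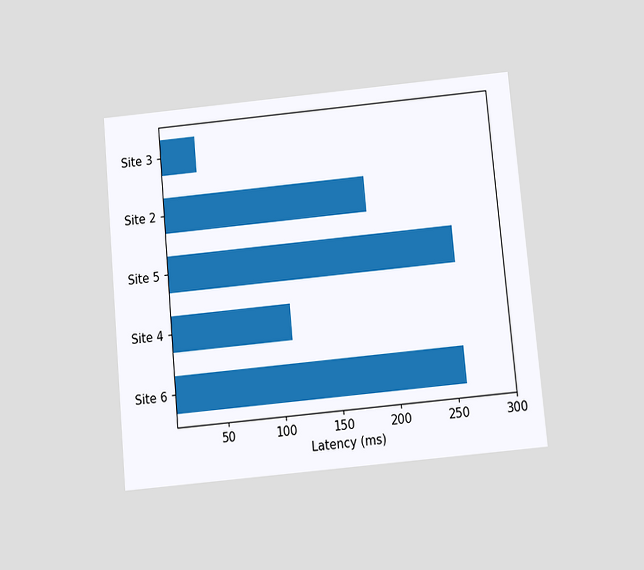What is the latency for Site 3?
The chart is tilted about 5° counter-clockwise and viewed slightly from below. Reading along the chart's x-axis, the Site 3 bar reaches 37ms.

37ms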